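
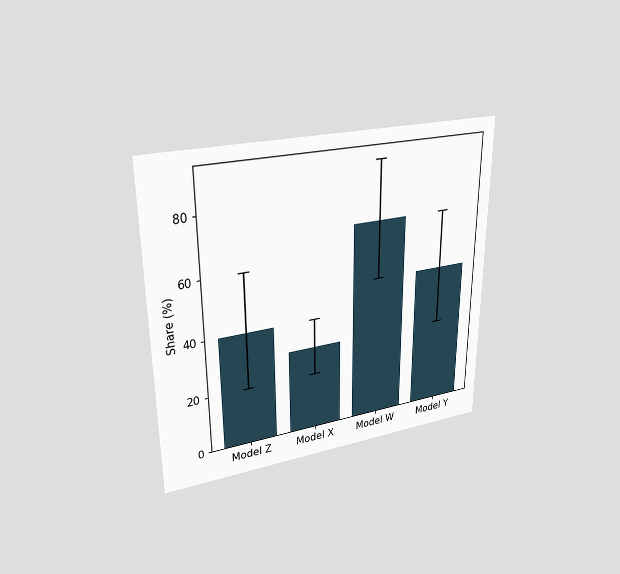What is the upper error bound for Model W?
90%

The chart is viewed at a slight angle. The Model W bar's upper whisker reaches 90%.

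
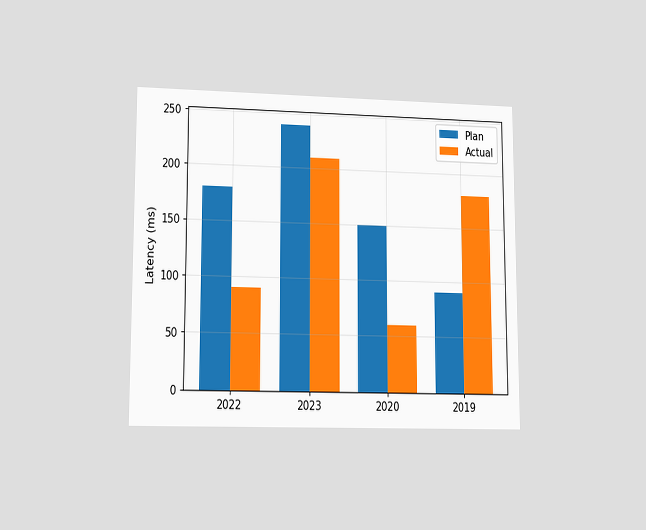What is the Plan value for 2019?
The chart is viewed at a slight angle. The Plan bar at 2019 reaches 90ms on the y-axis.

90ms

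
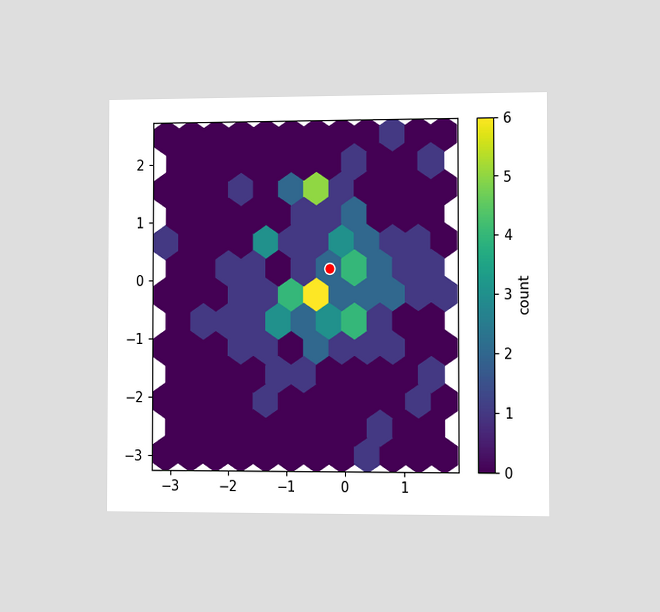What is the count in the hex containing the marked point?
The chart is viewed slightly from the right. The marked hex reads 2 on the colorbar.

2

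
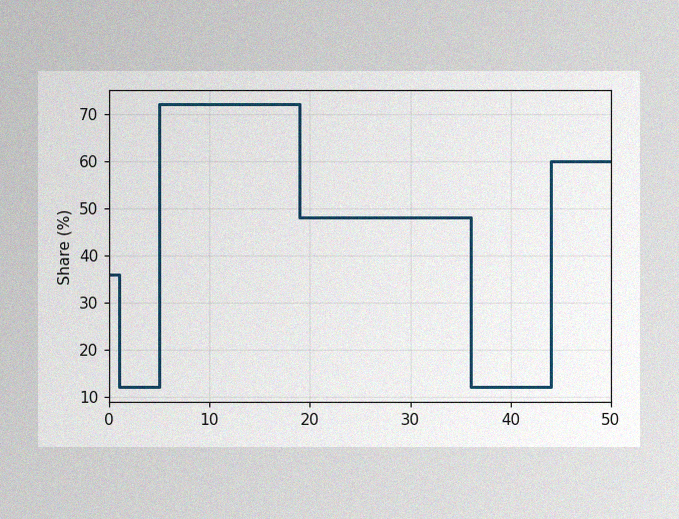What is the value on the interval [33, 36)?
48%

The image has some photo noise and uneven lighting. On [33, 36) the step sits at 48%.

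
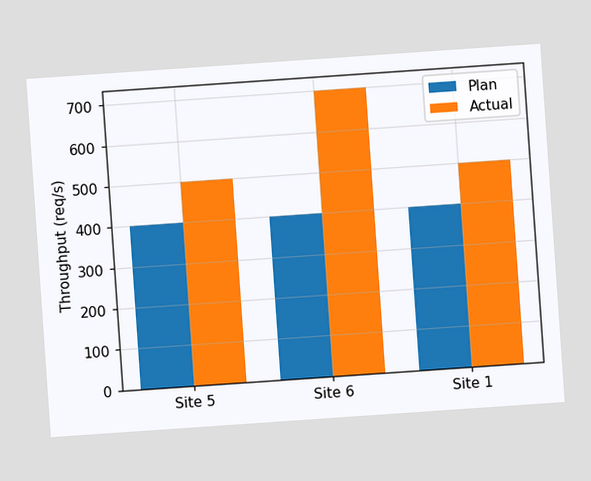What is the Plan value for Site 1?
400req/s

The chart is tilted about 4° counter-clockwise. The Plan bar at Site 1 reaches 400req/s on the y-axis.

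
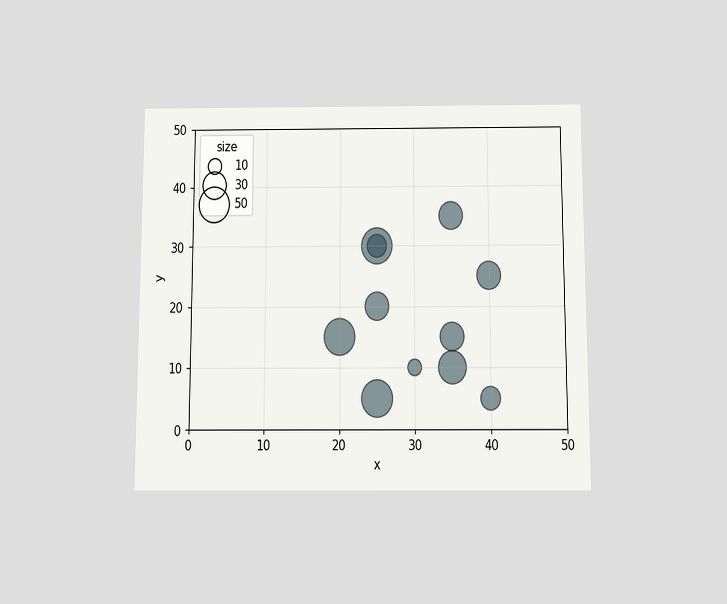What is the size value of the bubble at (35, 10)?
The chart is viewed slightly from below. Matching the bubble at (35, 10) against the size legend gives 40.

40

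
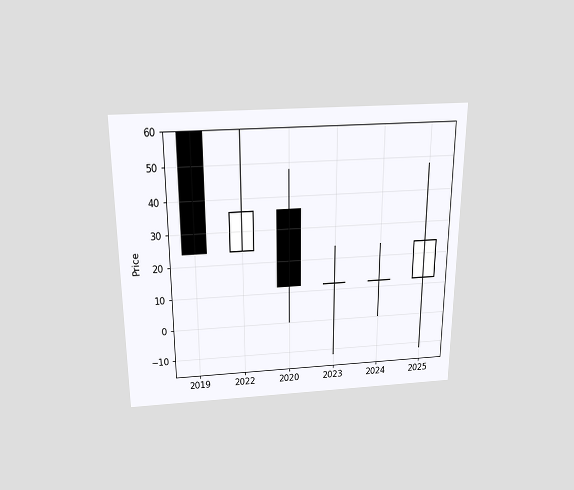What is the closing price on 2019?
24

The chart is viewed slightly from above. The 2019 candle closes at 24.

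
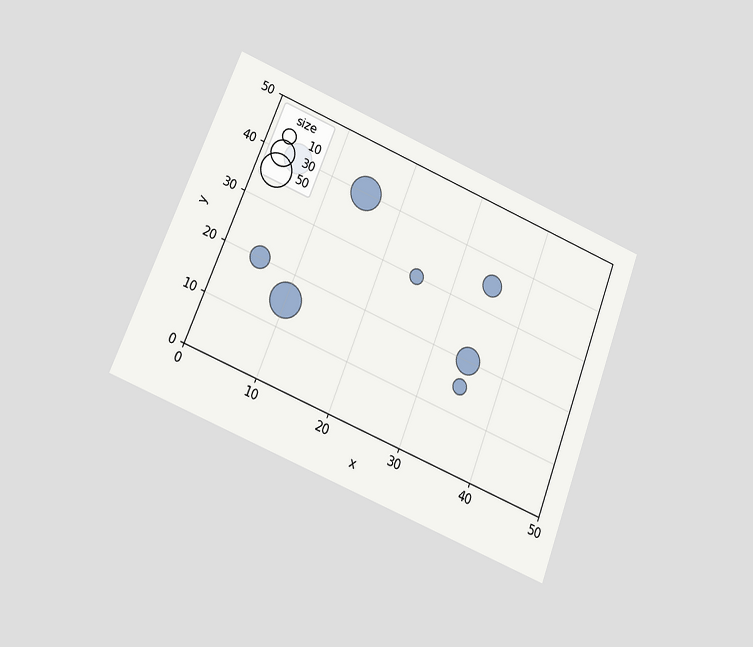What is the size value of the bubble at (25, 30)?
10

The chart is tilted about 22° clockwise and viewed at a slight angle. Matching the bubble at (25, 30) against the size legend gives 10.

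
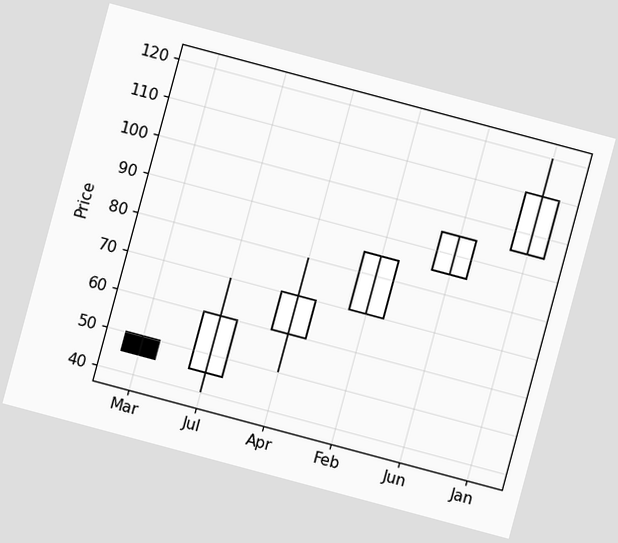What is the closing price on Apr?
The chart is tilted about 15° clockwise. The Apr candle closes at 70.

70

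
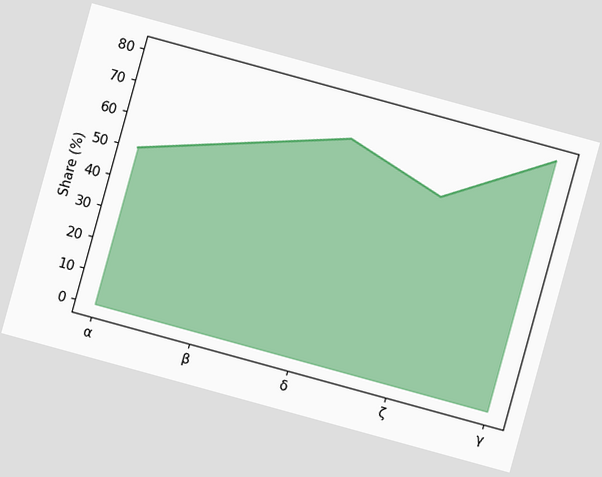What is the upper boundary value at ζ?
The chart is tilted about 15° clockwise. At ζ the upper boundary is at 60%.

60%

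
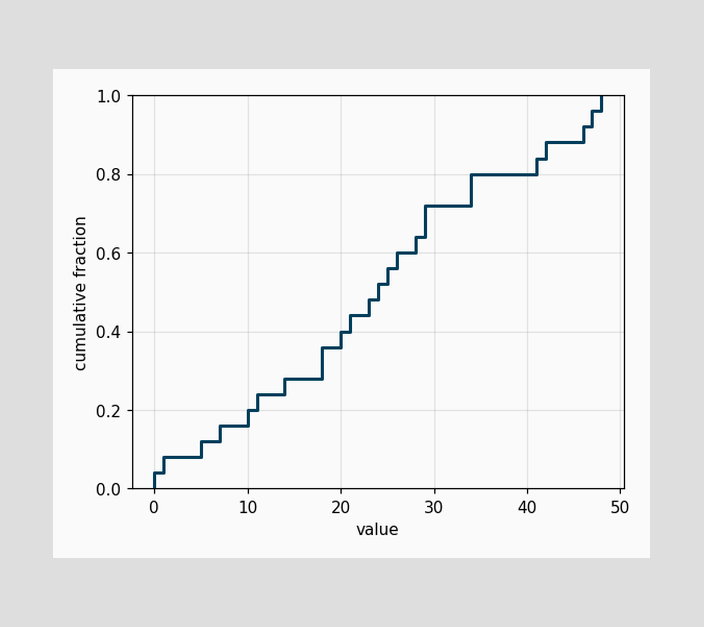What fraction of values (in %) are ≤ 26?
60%

At x=26 the ECDF step is at 60%.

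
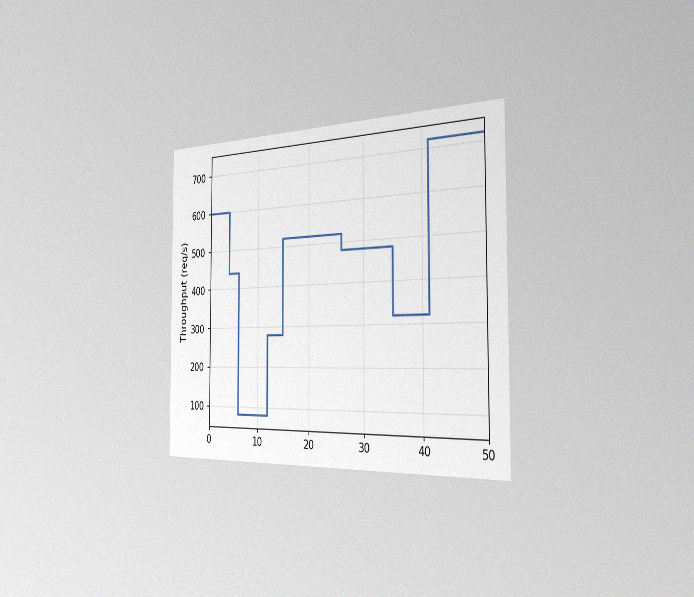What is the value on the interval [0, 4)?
The chart is viewed slightly from the right, with some photo noise. On [0, 4) the step sits at 600req/s.

600req/s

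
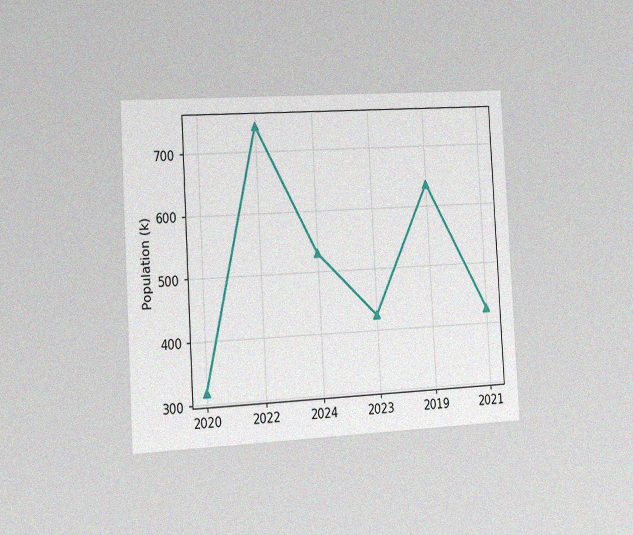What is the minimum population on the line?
The chart is tilted about 3° counter-clockwise and viewed slightly from the left, with some photo noise. The lowest point is at 2020, and reading across to the y-axis gives 318k.

318k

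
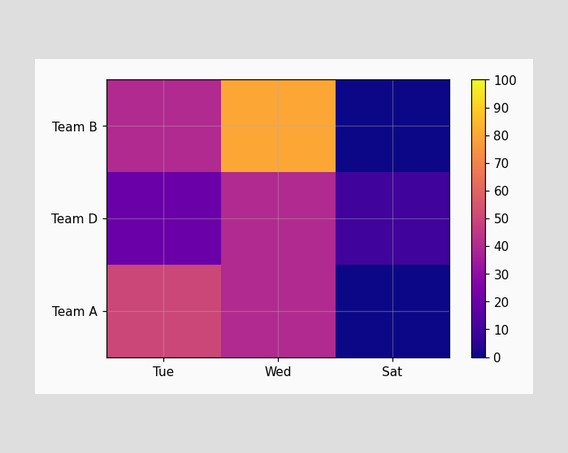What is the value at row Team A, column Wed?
40

Matching cell (Team A, Wed) against the colorbar gives 40.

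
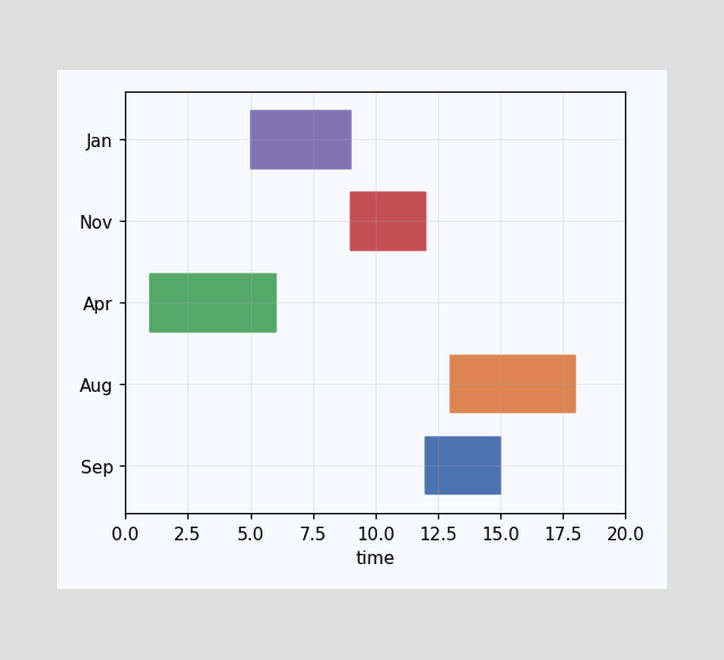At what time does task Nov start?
The Nov bar begins at t=9.

9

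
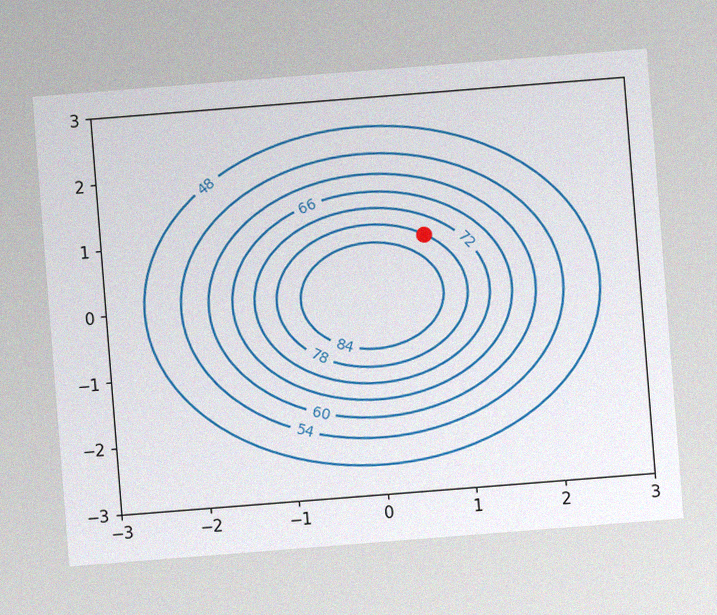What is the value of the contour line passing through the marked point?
The chart is tilted about 4° counter-clockwise, with some photo noise. The marked point sits on the contour labelled 78.

78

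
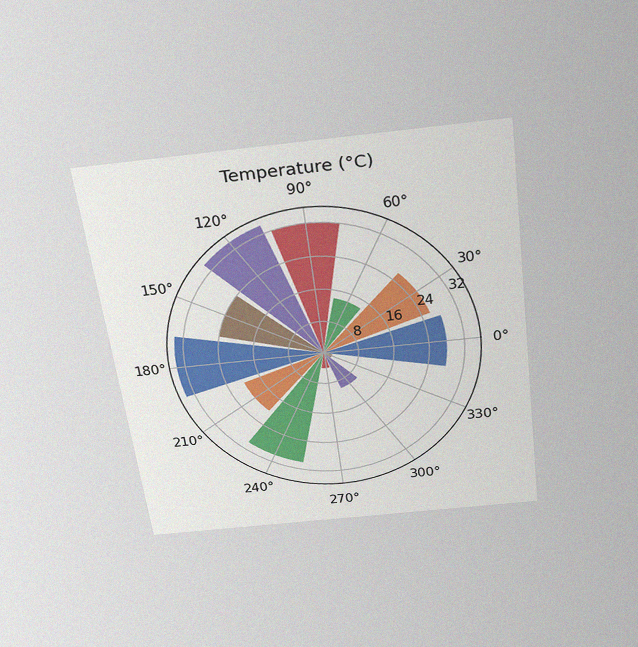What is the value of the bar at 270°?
4°C

The chart is tilted about 7° counter-clockwise and viewed slightly from above, with some photo noise. The bar at 270° reaches 4°C on the radial axis.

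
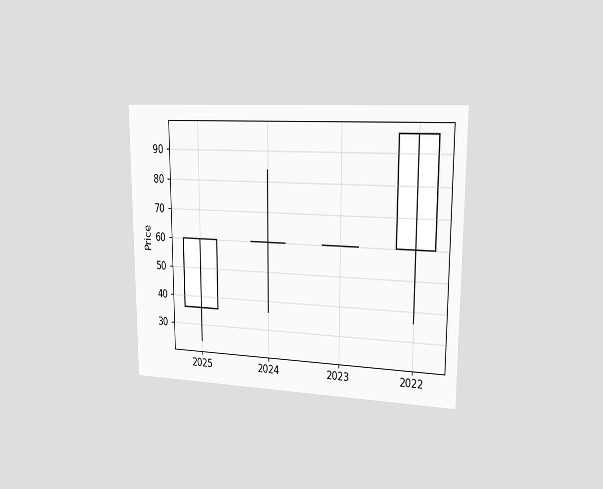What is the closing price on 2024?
60

The chart is viewed slightly from the right. The 2024 candle closes at 60.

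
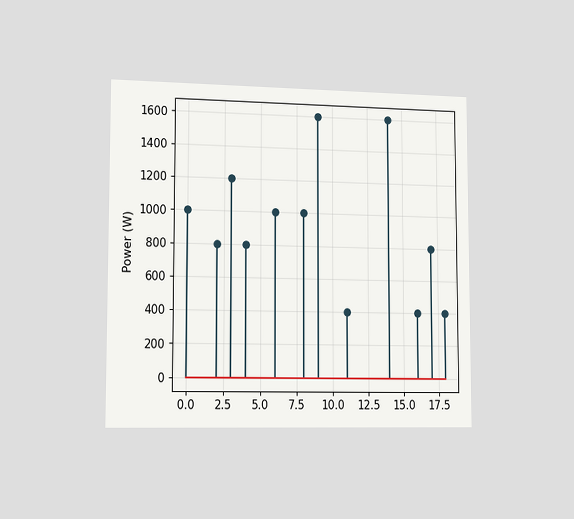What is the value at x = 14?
1600W

The chart is viewed slightly from the left. The stem at x=14 reaches 1600W.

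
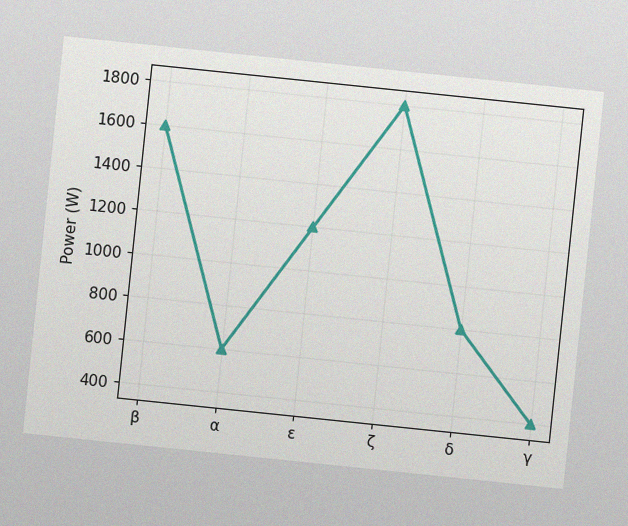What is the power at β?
The chart is tilted about 6° clockwise, with some photo noise. At β, the line is at 1600W.

1600W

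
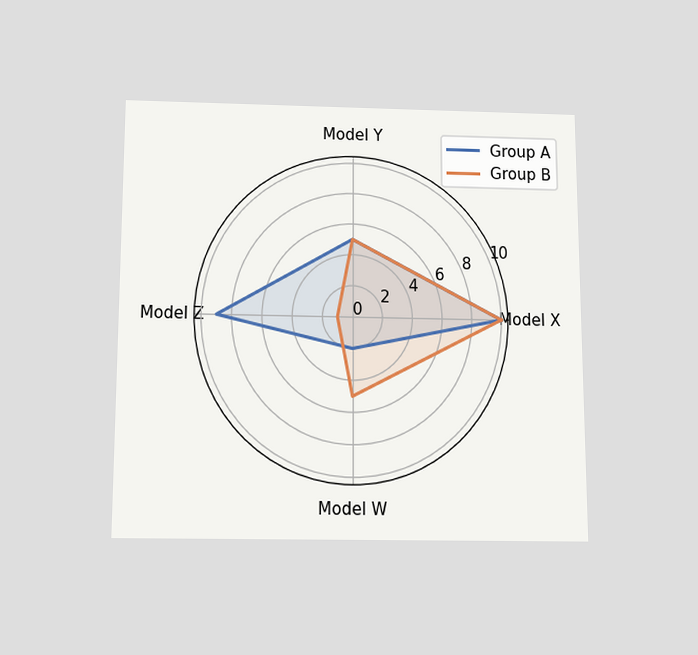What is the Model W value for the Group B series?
5

The chart is viewed slightly from below. On the Model W axis, Group B reaches 5.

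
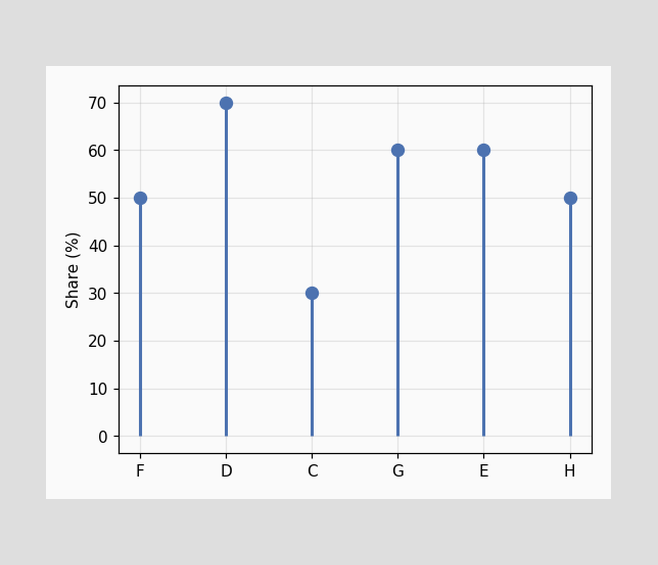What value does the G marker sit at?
The G marker sits at 60%.

60%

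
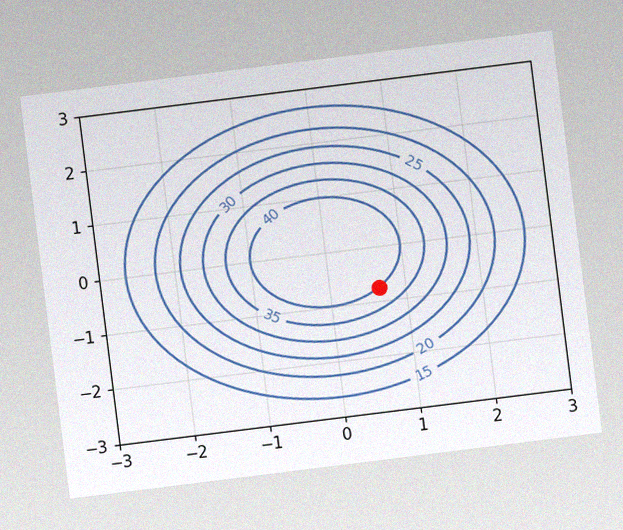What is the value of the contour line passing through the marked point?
40

The chart is tilted about 7° counter-clockwise, with some photo noise. The marked point sits on the contour labelled 40.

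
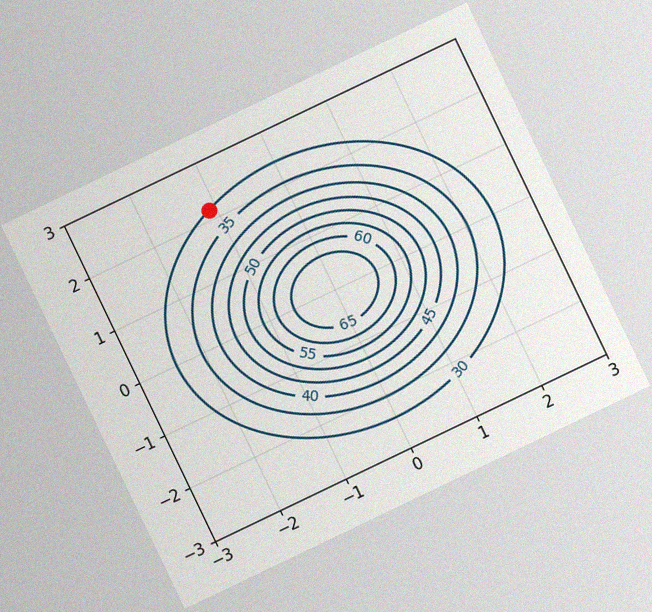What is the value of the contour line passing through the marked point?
30

The chart is tilted about 26° counter-clockwise, with some photo noise. The marked point sits on the contour labelled 30.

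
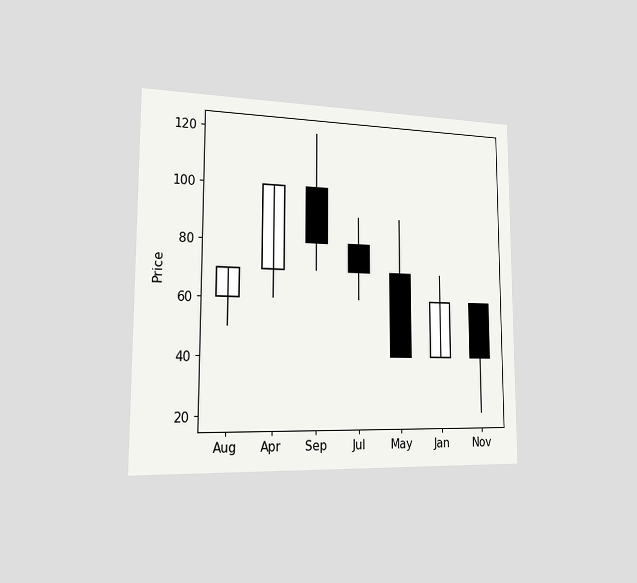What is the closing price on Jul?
The chart is viewed slightly from the left. The Jul candle closes at 70.

70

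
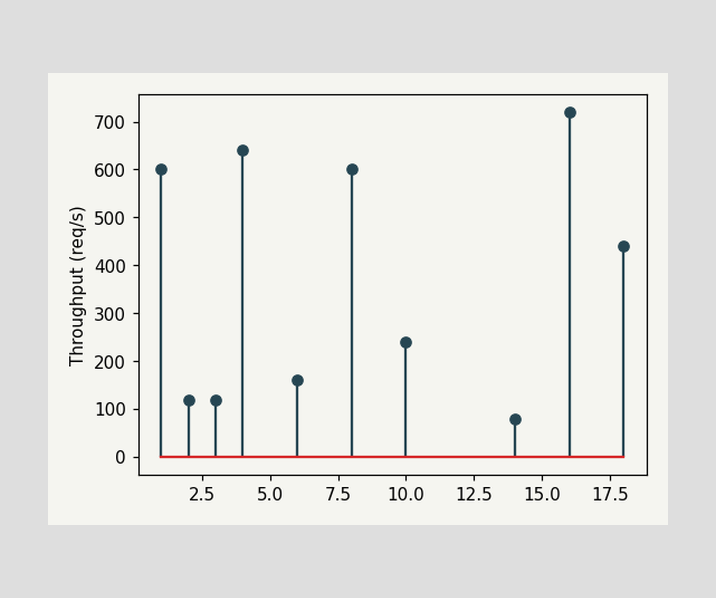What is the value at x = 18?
The stem at x=18 reaches 440req/s.

440req/s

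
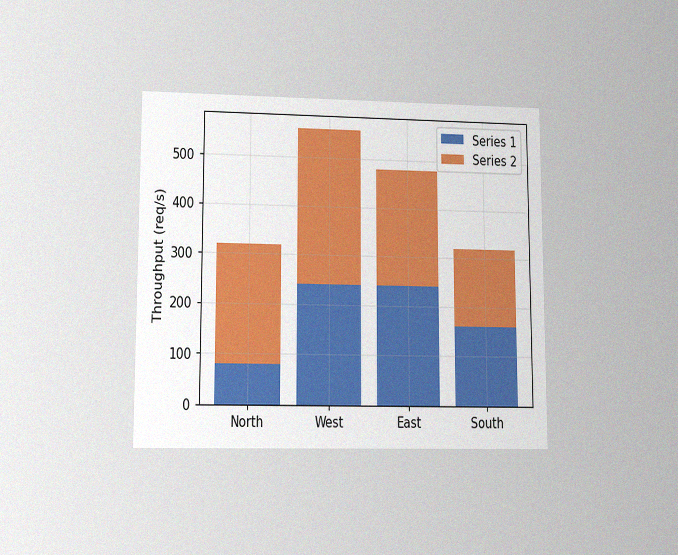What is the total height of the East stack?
480req/s

The chart is viewed at a slight angle, with some photo noise. The East stack's top reaches 480req/s on the y-axis.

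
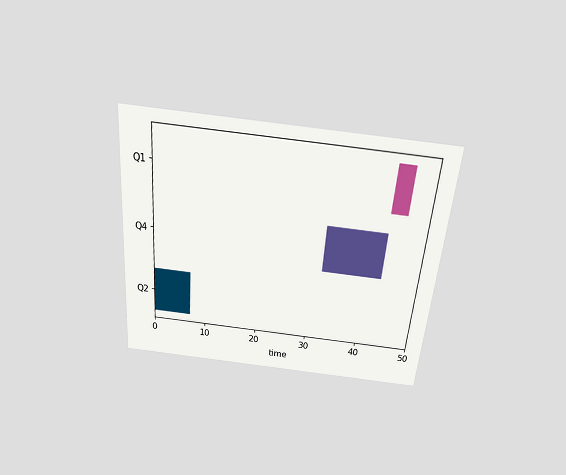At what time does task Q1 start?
The chart is tilted about 5° clockwise and viewed slightly from above. The Q1 bar begins at t=43.

43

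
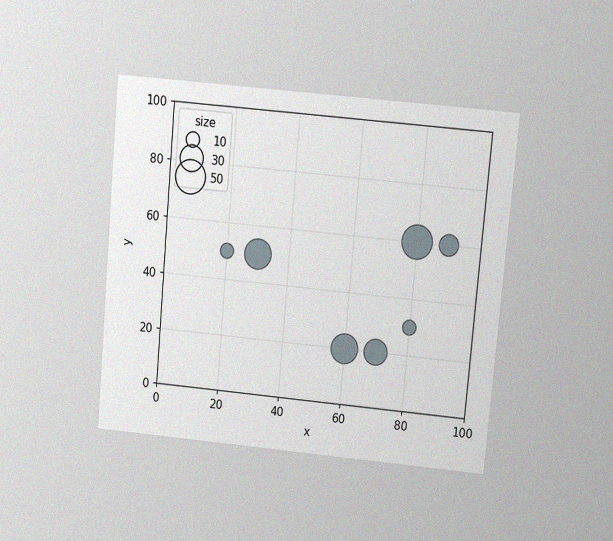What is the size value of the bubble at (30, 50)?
40

The chart is tilted about 5° clockwise and viewed at a slight angle, with some photo noise. Matching the bubble at (30, 50) against the size legend gives 40.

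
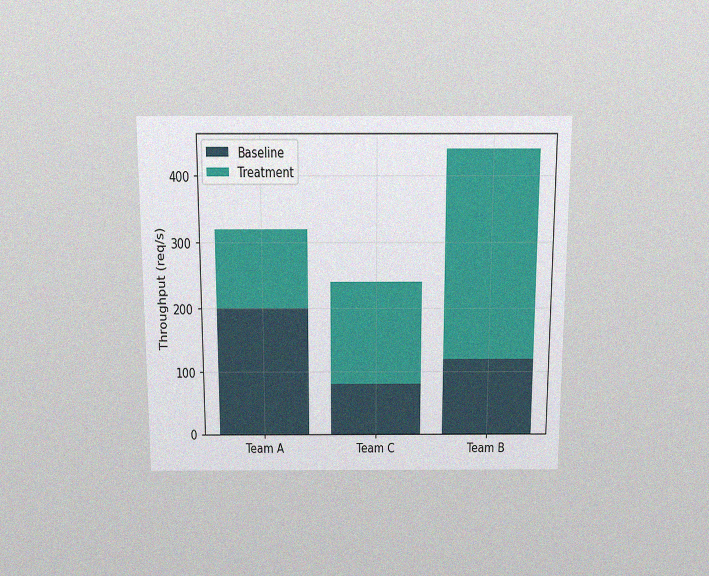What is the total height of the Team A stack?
320req/s

The chart is viewed slightly from above, with some photo noise. The Team A stack's top reaches 320req/s on the y-axis.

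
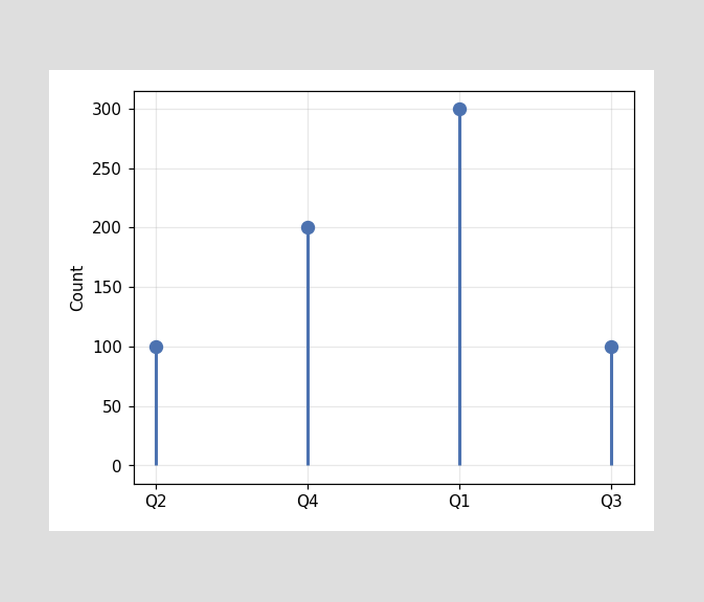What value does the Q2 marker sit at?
100

The Q2 marker sits at 100.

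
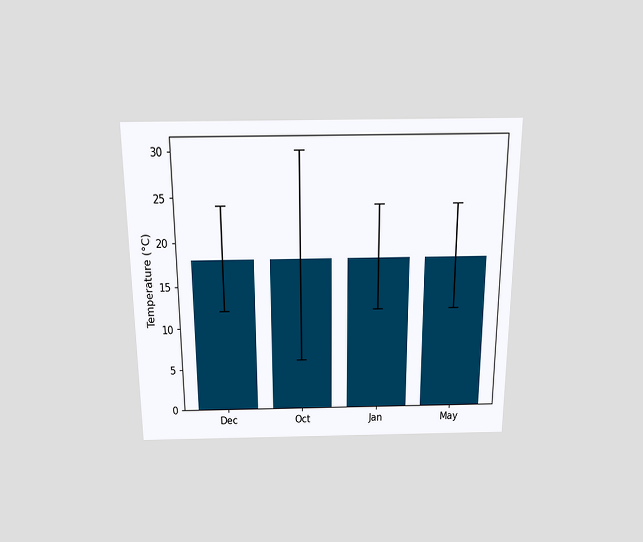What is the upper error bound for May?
The chart is viewed slightly from above. The May bar's upper whisker reaches 24°C.

24°C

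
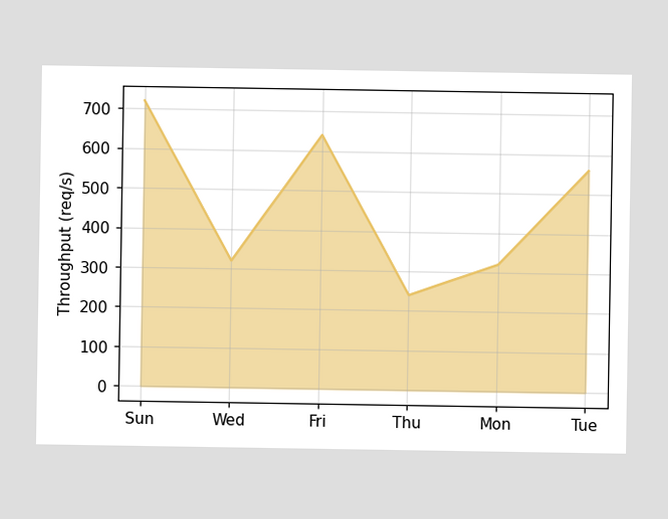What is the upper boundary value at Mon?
At Mon the upper boundary is at 320req/s.

320req/s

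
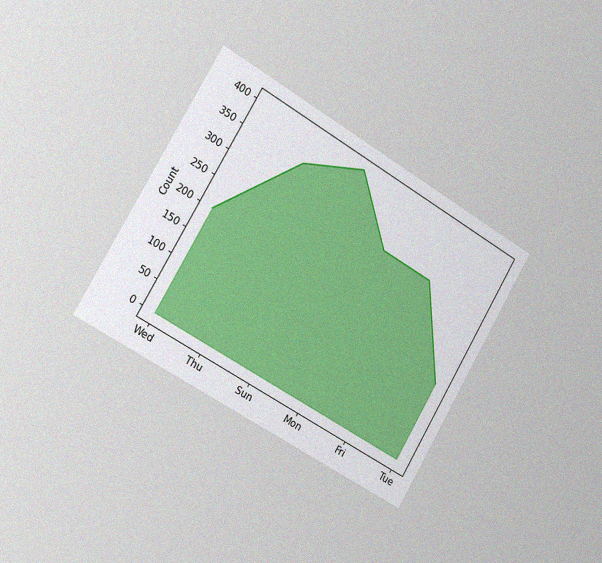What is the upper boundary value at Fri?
300

The chart is tilted about 30° clockwise and viewed slightly from the left, with some photo noise. At Fri the upper boundary is at 300.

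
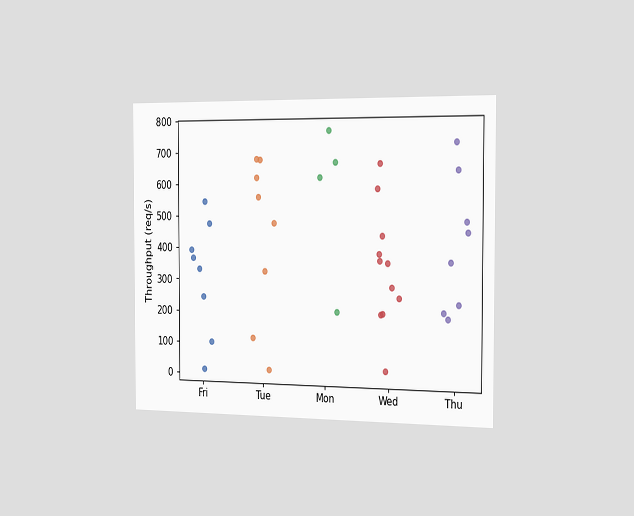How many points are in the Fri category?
The chart is viewed slightly from the right. Counting the markers in the Fri column gives 8.

8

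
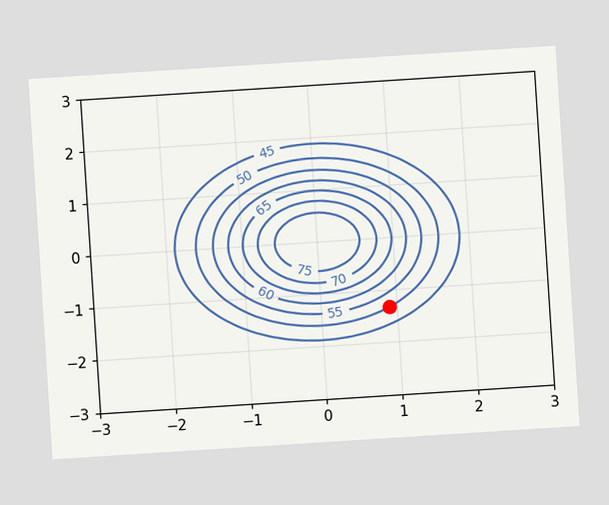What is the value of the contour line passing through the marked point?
The chart is tilted about 4° counter-clockwise. The marked point sits on the contour labelled 50.

50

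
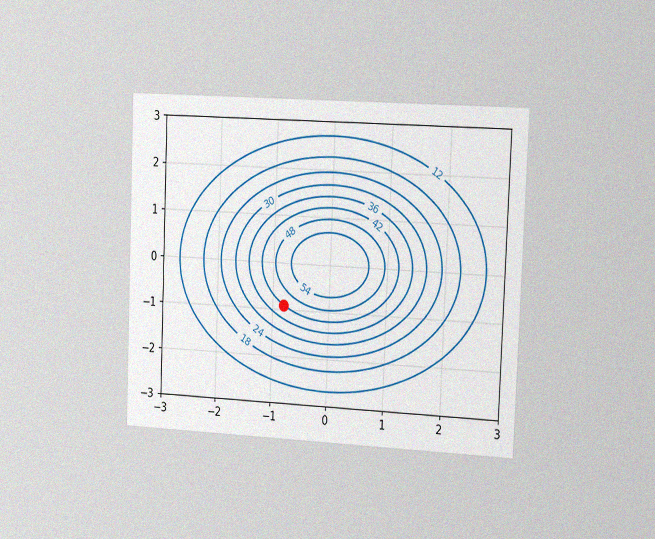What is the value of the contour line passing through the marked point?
42

The chart is tilted about 2° clockwise and viewed slightly from the right, with some photo noise. The marked point sits on the contour labelled 42.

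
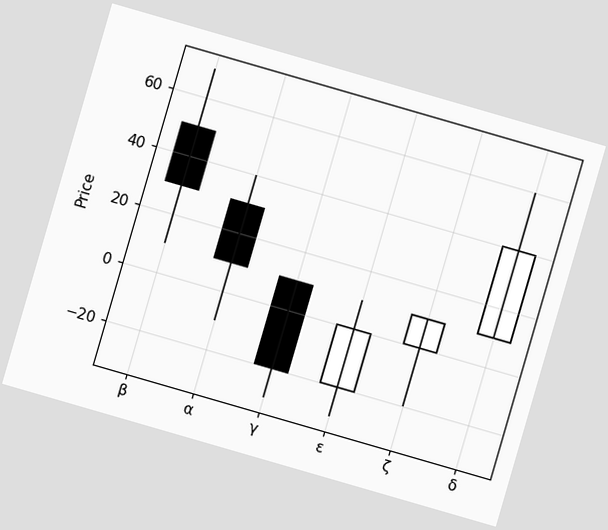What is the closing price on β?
30

The chart is tilted about 16° clockwise. The β candle closes at 30.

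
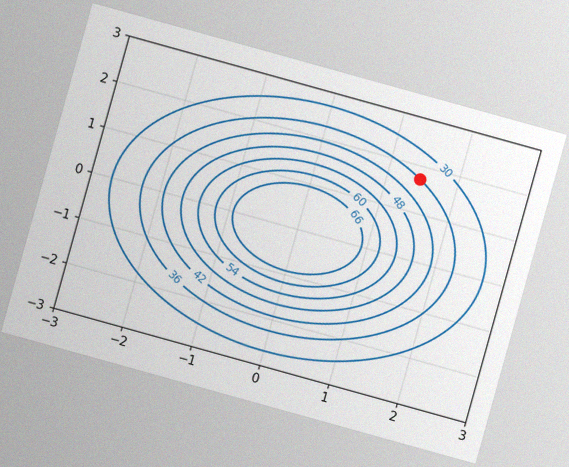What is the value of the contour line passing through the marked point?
The chart is tilted about 16° clockwise, with some photo noise. The marked point sits on the contour labelled 36.

36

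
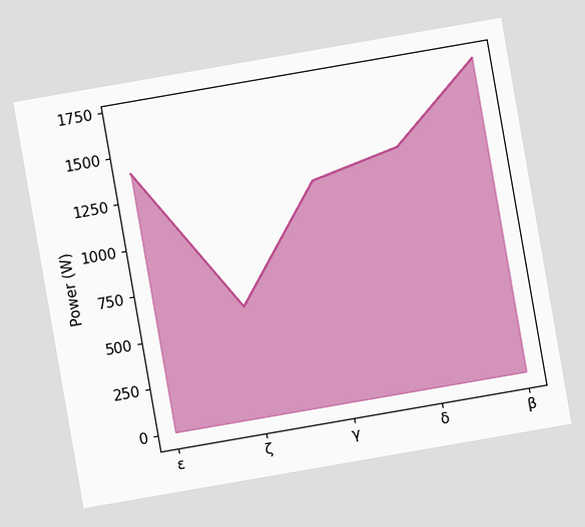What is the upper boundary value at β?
The chart is tilted about 10° counter-clockwise. At β the upper boundary is at 1700W.

1700W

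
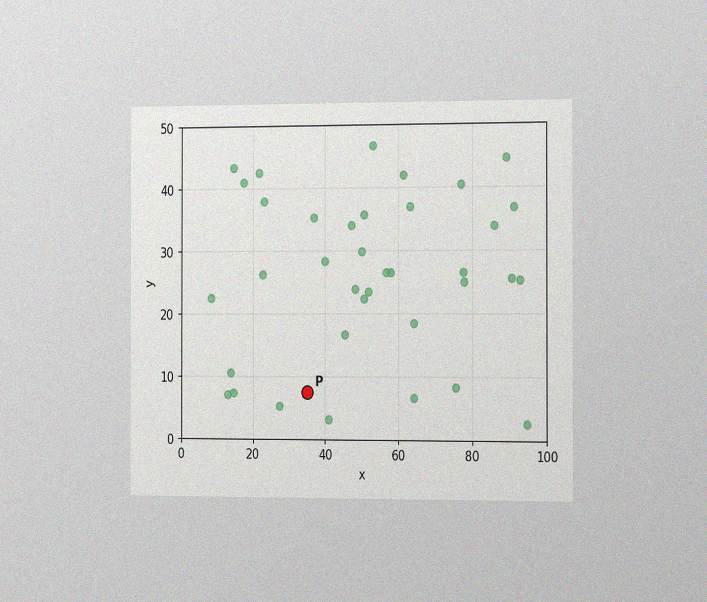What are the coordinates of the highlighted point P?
(35, 7.5)

The chart is viewed slightly from the right, with some photo noise. Following the gridlines from P to each axis, P sits at (35, 7.5).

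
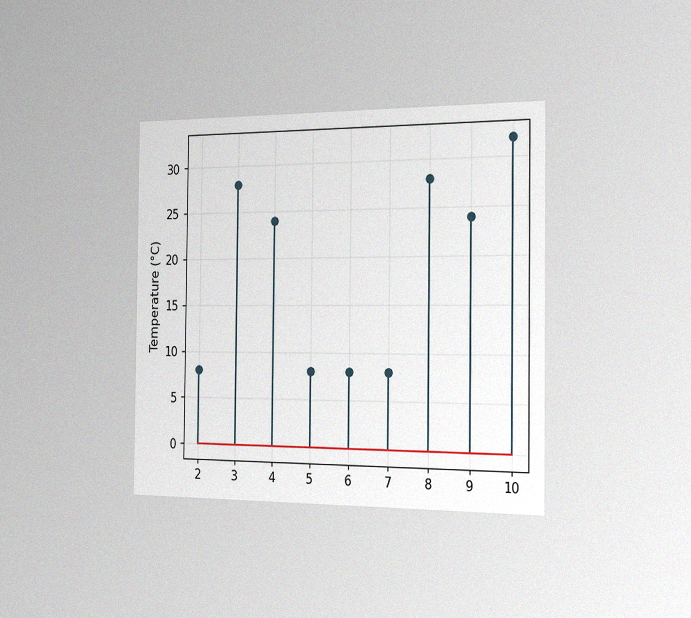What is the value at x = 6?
The chart is viewed slightly from the right, with some photo noise. The stem at x=6 reaches 8°C.

8°C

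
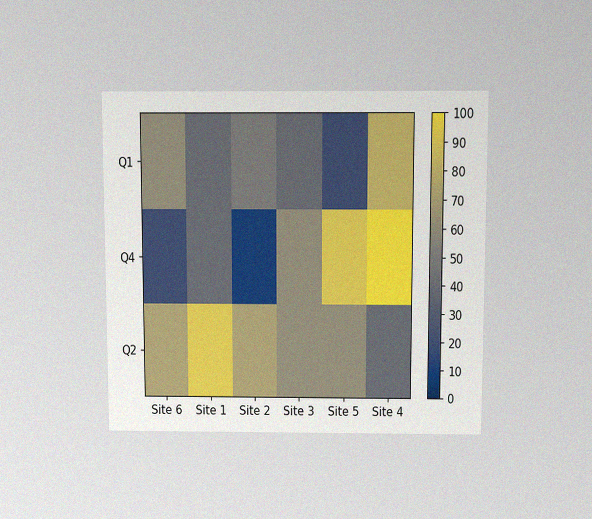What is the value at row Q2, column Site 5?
60

The chart is viewed slightly from above, with some photo noise. Matching cell (Q2, Site 5) against the colorbar gives 60.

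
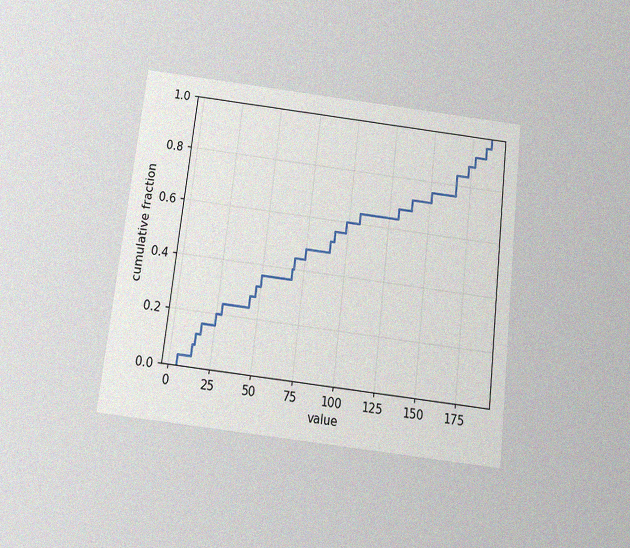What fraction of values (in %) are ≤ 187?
The chart is tilted about 7° clockwise and viewed slightly from below, with some photo noise. At x=187 the ECDF step is at 100%.

100%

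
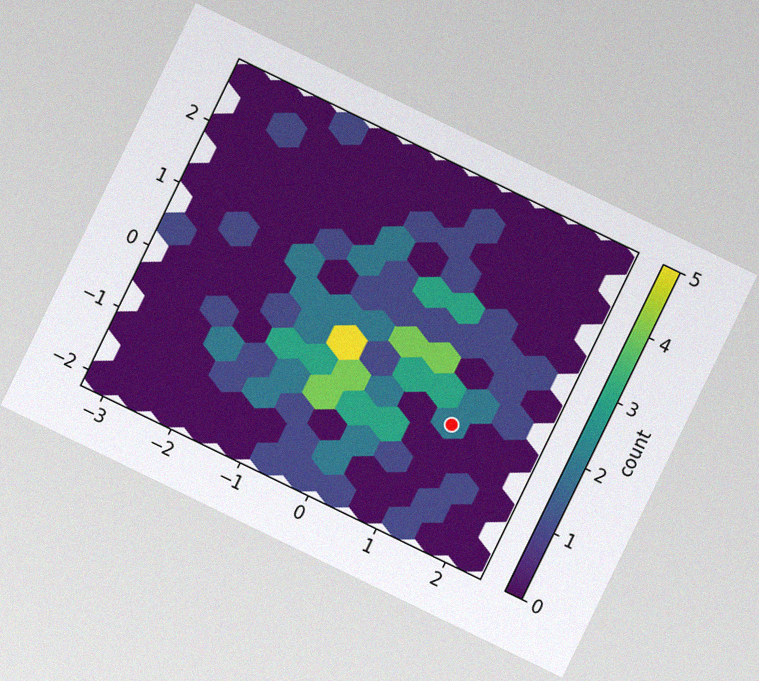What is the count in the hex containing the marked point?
2

The chart is tilted about 26° clockwise, with some photo noise. The marked hex reads 2 on the colorbar.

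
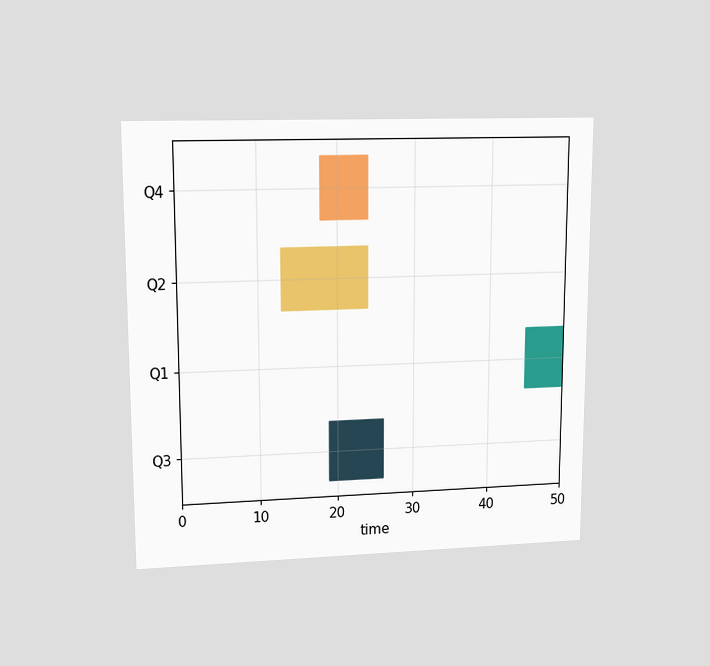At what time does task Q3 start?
19

The chart is viewed at a slight angle. The Q3 bar begins at t=19.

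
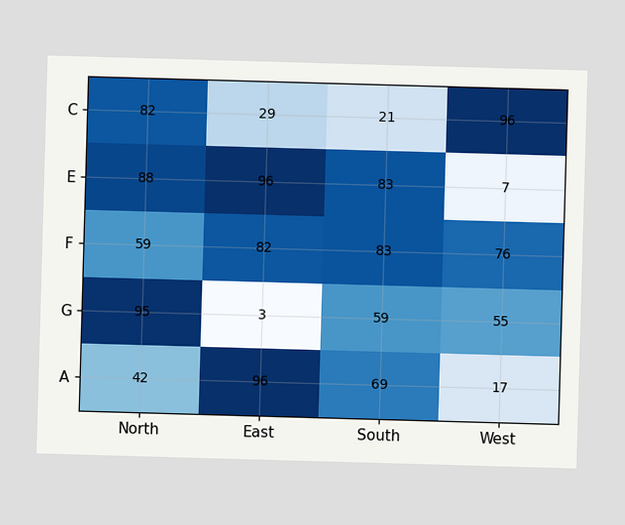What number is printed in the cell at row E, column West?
7

The (E, West) cell reads 7.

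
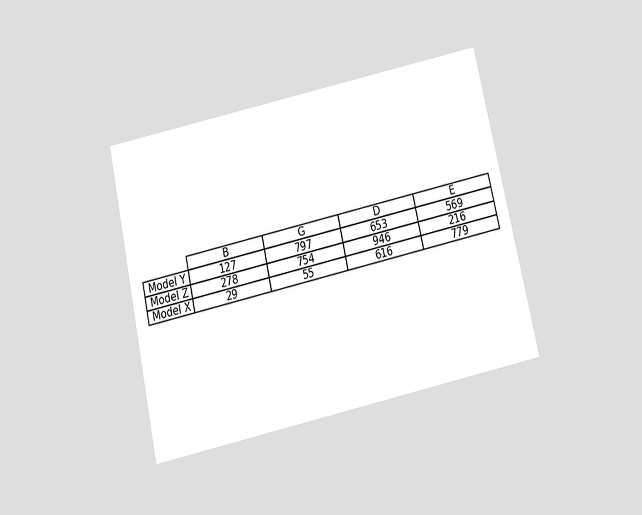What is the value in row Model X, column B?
The chart is tilted about 13° counter-clockwise and viewed slightly from below. The (Model X, B) cell reads 29.

29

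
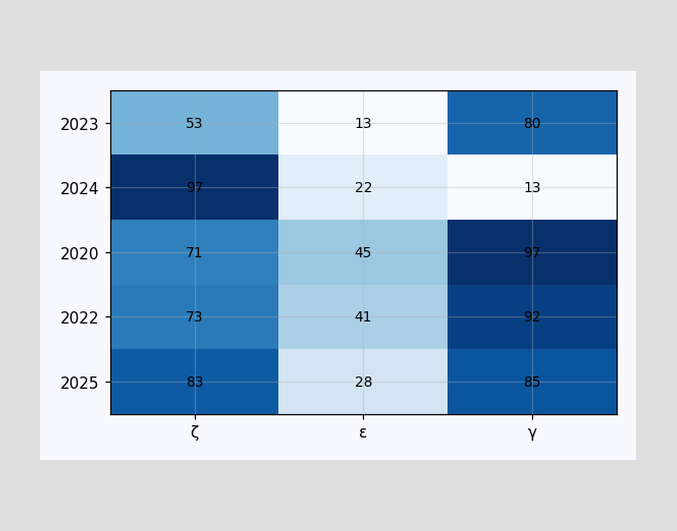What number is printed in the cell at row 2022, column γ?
The (2022, γ) cell reads 92.

92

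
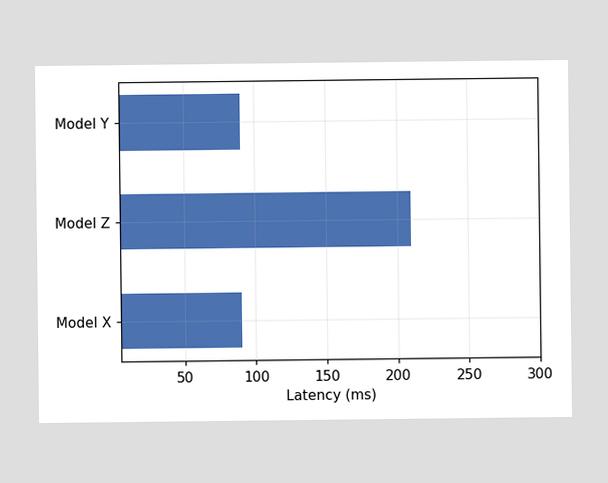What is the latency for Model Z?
210ms

Reading along the chart's x-axis, the Model Z bar reaches 210ms.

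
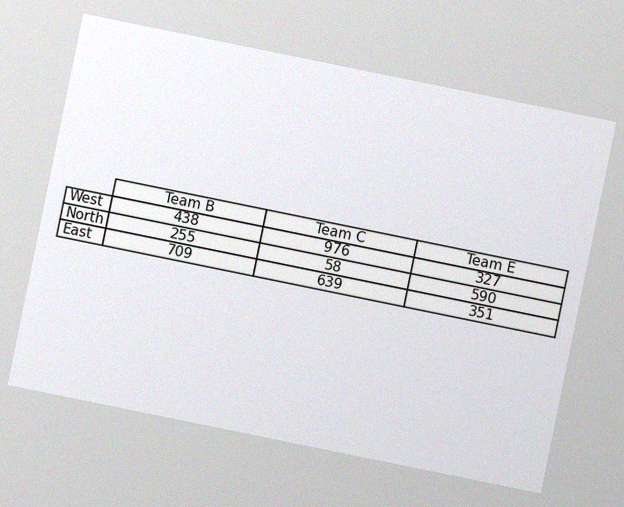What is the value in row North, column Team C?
58

The chart is tilted about 12° clockwise, with some photo noise. The (North, Team C) cell reads 58.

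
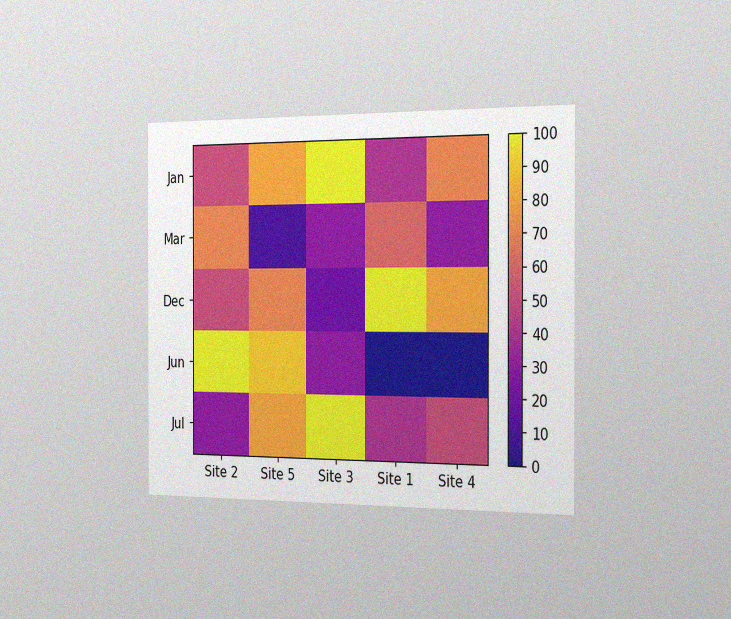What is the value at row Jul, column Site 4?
50

The chart is viewed slightly from the right, with some photo noise. Matching cell (Jul, Site 4) against the colorbar gives 50.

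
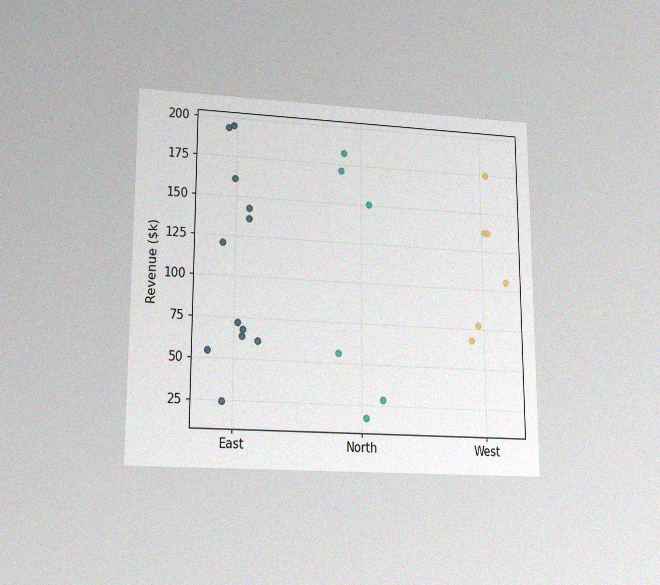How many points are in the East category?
The chart is viewed at a slight angle, with some photo noise. Counting the markers in the East column gives 12.

12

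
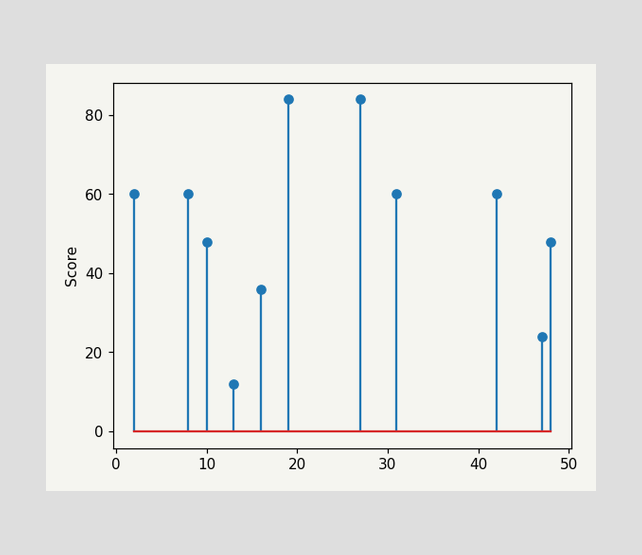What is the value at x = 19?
84

The stem at x=19 reaches 84.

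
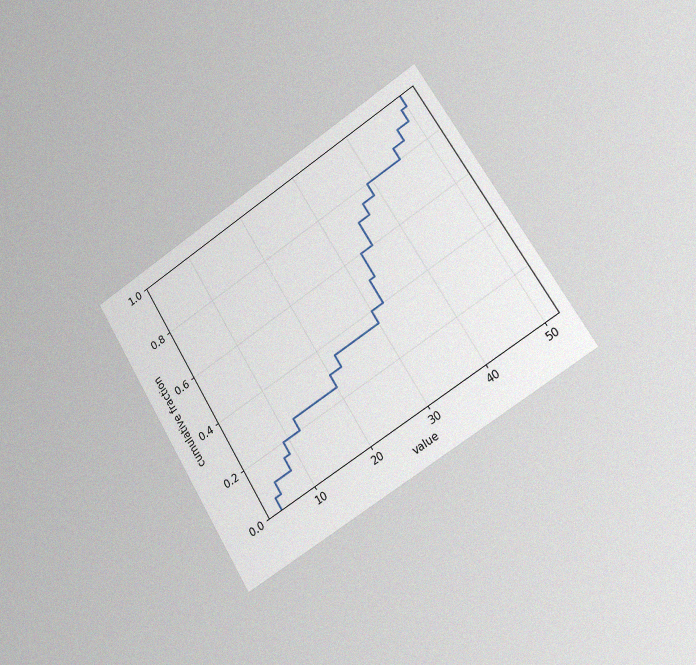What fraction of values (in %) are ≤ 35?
The chart is tilted about 31° counter-clockwise and viewed slightly from the right, with some photo noise. At x=35 the ECDF step is at 70%.

70%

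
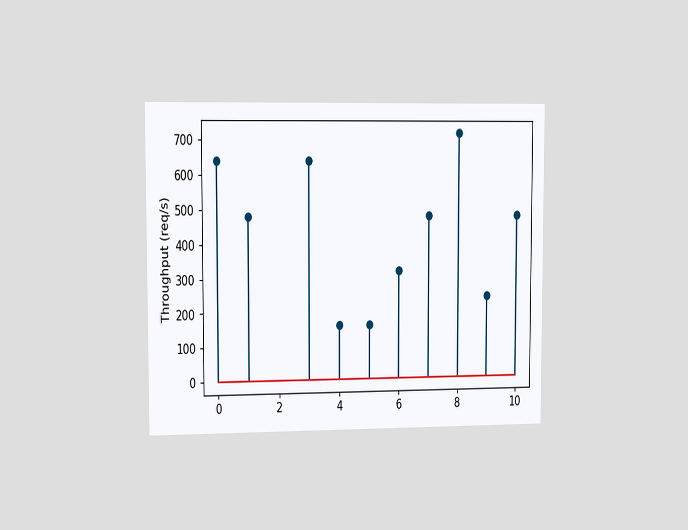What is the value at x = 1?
480req/s

The chart is viewed slightly from the left. The stem at x=1 reaches 480req/s.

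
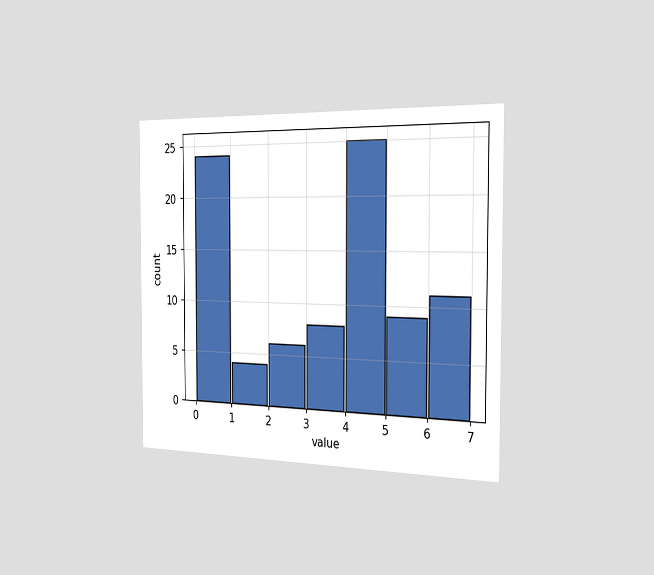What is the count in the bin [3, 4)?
The chart is viewed slightly from the right. The [3, 4) bin has height 8.

8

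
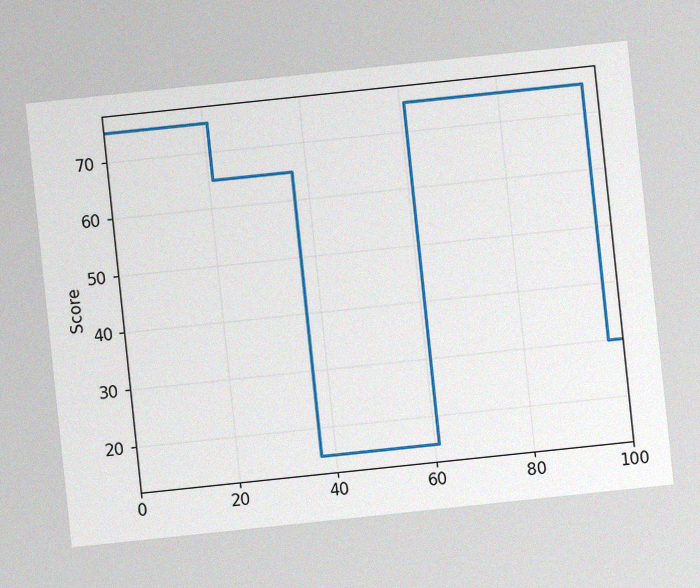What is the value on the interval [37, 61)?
15

The chart is tilted about 6° counter-clockwise, with some photo noise. On [37, 61) the step sits at 15.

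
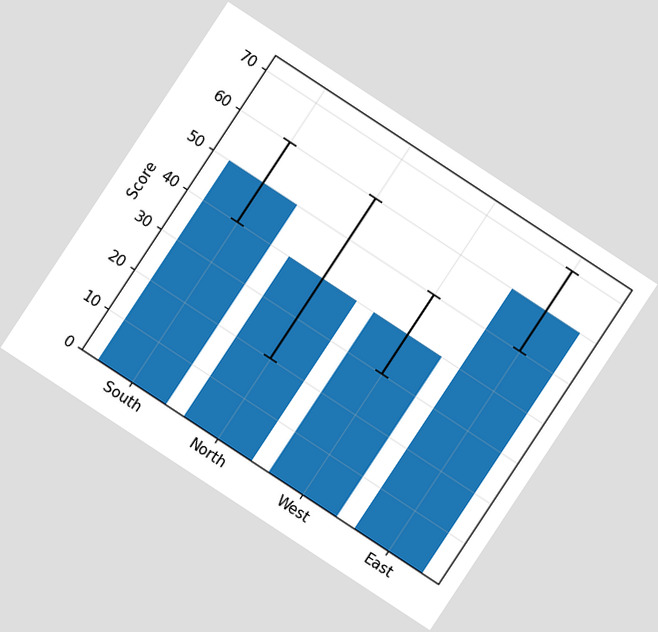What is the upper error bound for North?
The chart is tilted about 33° clockwise. The North bar's upper whisker reaches 60.

60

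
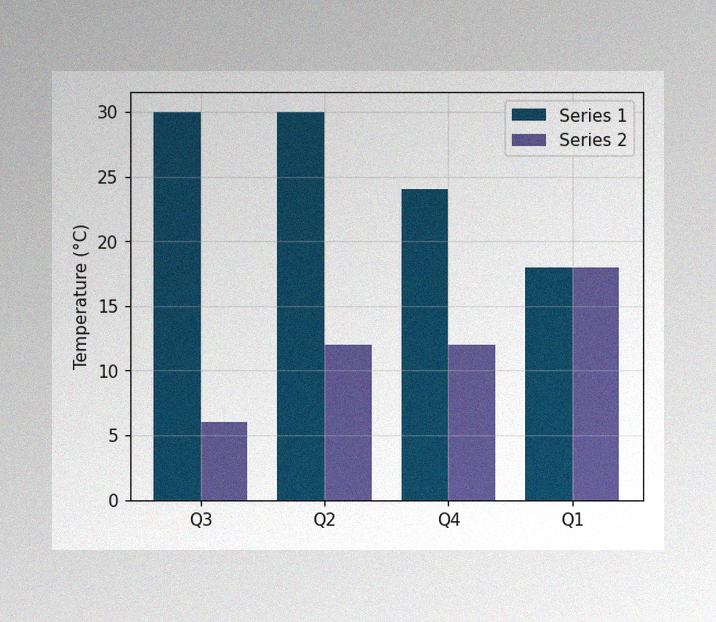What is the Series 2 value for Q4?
The image has some photo noise and uneven lighting. The Series 2 bar at Q4 reaches 12°C on the y-axis.

12°C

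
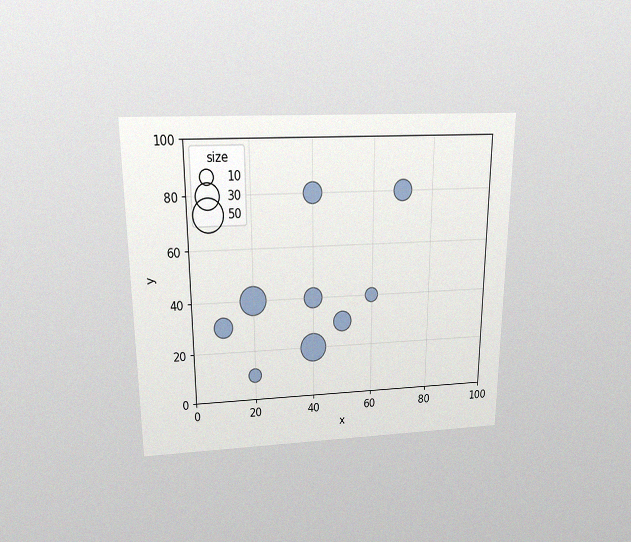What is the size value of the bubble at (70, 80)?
20

The chart is viewed slightly from above, with some photo noise. Matching the bubble at (70, 80) against the size legend gives 20.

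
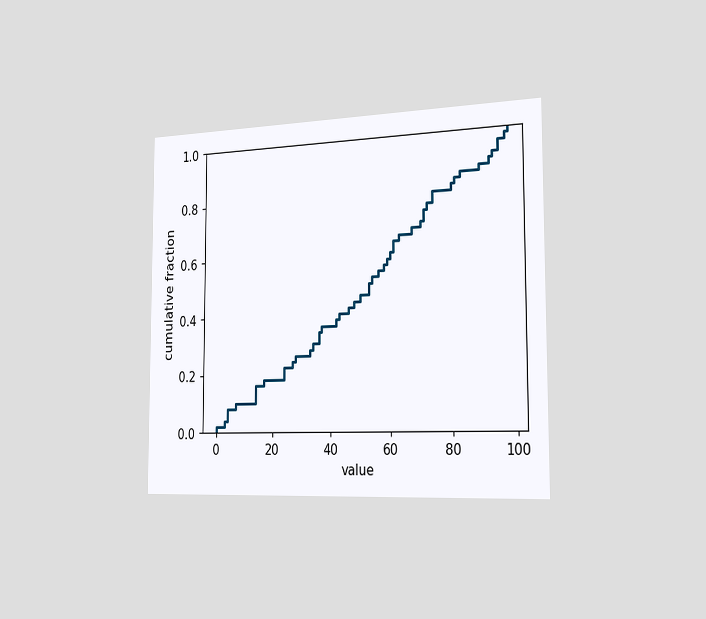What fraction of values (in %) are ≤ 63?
The chart is viewed slightly from the right. At x=63 the ECDF step is at 66%.

66%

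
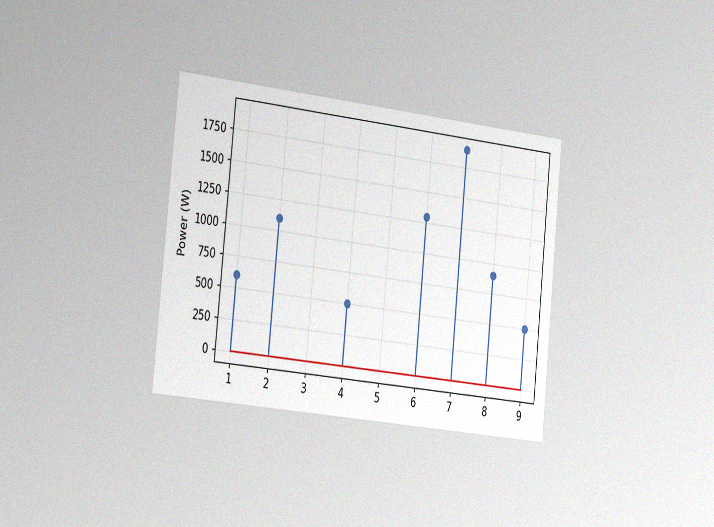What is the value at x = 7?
The chart is tilted about 6° clockwise and viewed slightly from the left, with some photo noise. The stem at x=7 reaches 1900W.

1900W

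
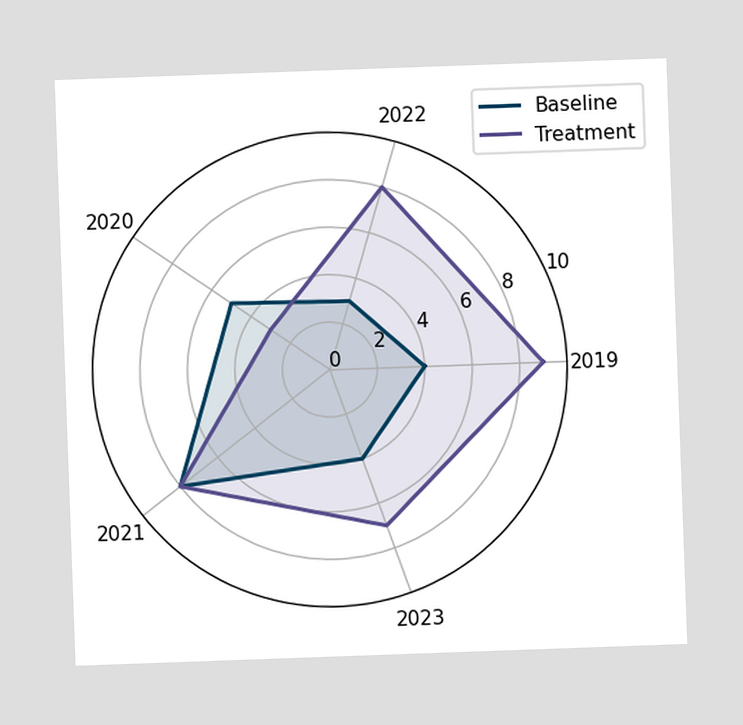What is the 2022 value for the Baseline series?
The chart is tilted about 2° counter-clockwise. On the 2022 axis, Baseline reaches 3.

3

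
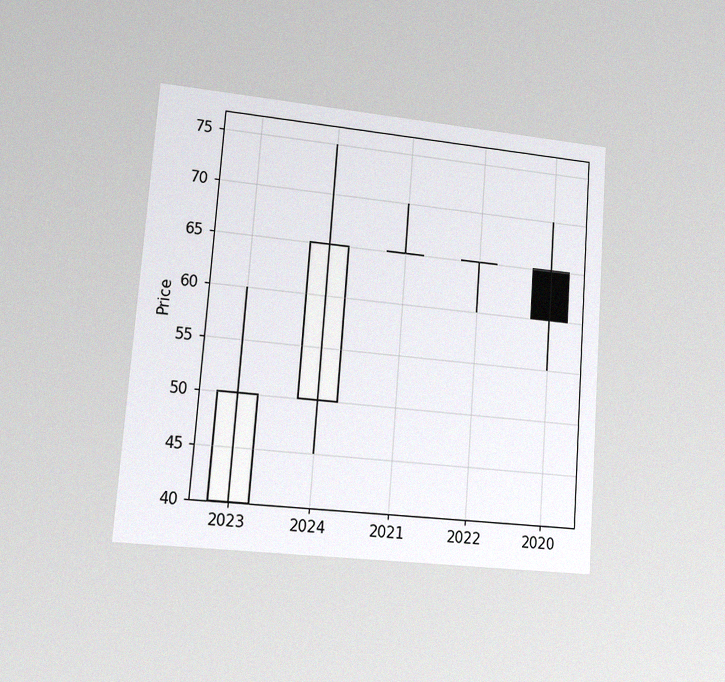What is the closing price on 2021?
The chart is tilted about 4° clockwise and viewed at a slight angle, with some photo noise. The 2021 candle closes at 65.

65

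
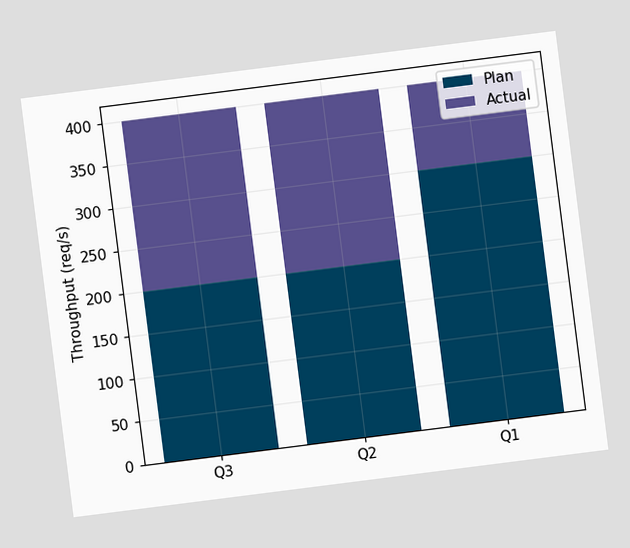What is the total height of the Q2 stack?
400req/s

The chart is tilted about 7° counter-clockwise. The Q2 stack's top reaches 400req/s on the y-axis.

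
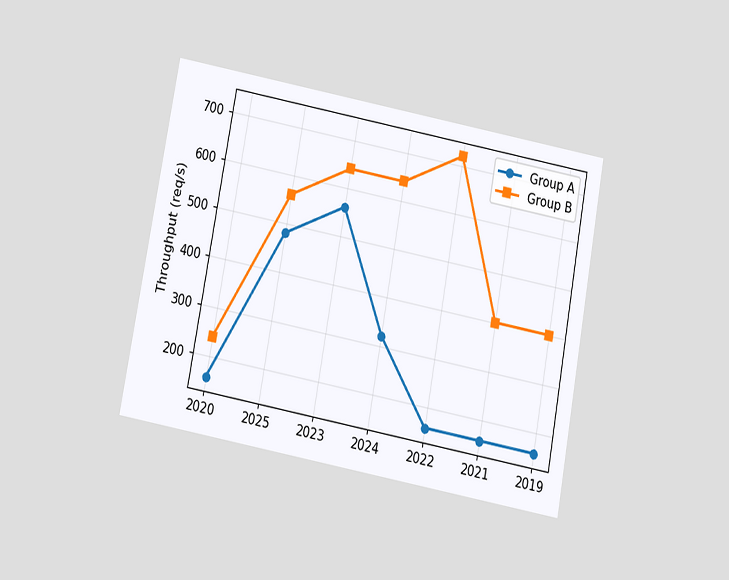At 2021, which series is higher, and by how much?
Group B, by 240req/s

The chart is tilted about 11° clockwise and viewed slightly from below. At 2021, Group B sits above the other line by 240req/s.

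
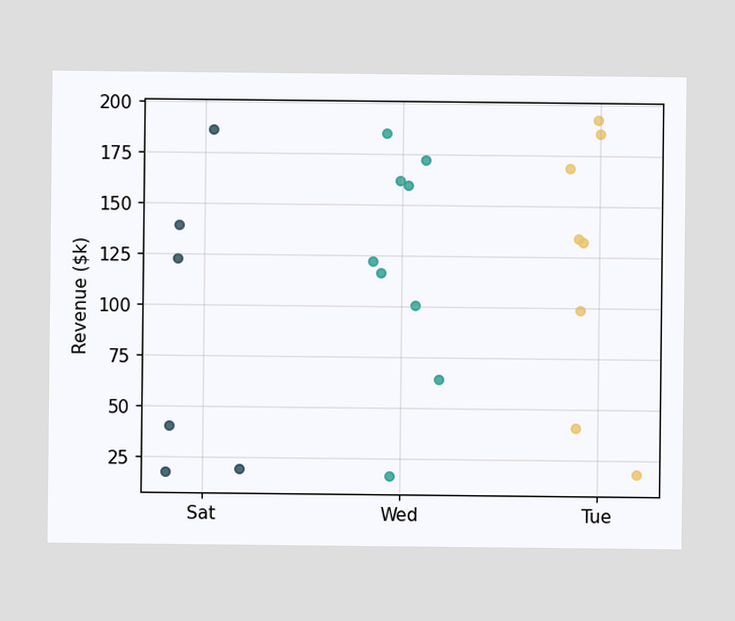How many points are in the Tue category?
8

Counting the markers in the Tue column gives 8.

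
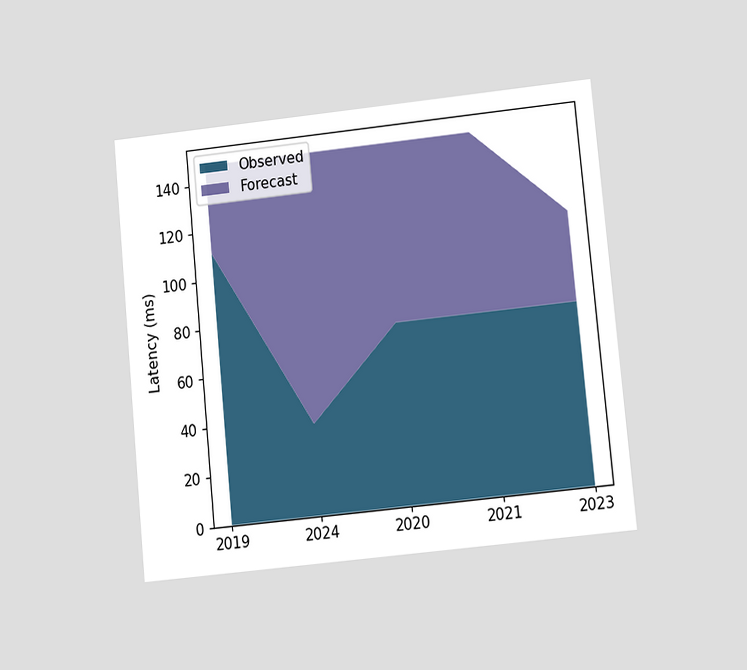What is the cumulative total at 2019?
148ms

The chart is tilted about 5° counter-clockwise and viewed at a slight angle. The stacked total at 2019 reaches 148ms.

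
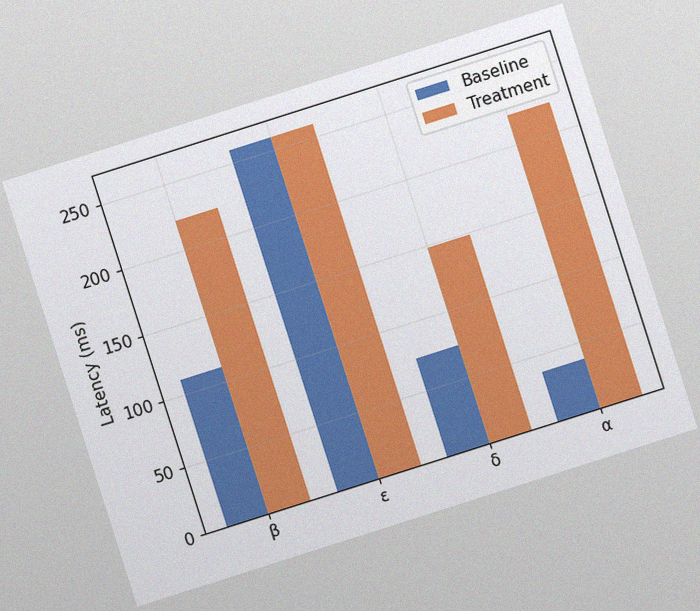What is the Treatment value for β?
222ms

The chart is tilted about 18° counter-clockwise, with some photo noise. The Treatment bar at β reaches 222ms on the y-axis.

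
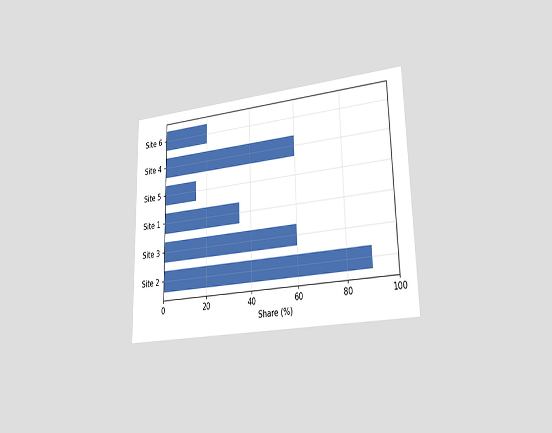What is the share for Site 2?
90%

The chart is viewed slightly from the right. Reading along the chart's x-axis, the Site 2 bar reaches 90%.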